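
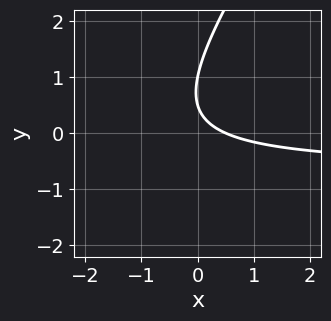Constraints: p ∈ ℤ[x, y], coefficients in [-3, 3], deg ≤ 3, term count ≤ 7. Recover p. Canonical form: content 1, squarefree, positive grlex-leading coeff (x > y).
3*x*y - 2*y^2 + 2*x + 3*y - 1

First, deg p = 2.
Then, observable constraints: one y-axis crossing is at y = 1.
Finally, matching integer coefficients to the picture gives p.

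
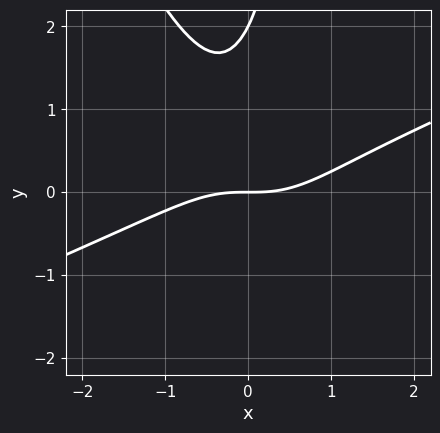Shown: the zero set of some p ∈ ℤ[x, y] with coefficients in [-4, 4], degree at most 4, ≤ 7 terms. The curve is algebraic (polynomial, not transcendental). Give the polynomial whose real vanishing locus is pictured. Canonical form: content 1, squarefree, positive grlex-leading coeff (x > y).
x^3 - 2*x^2*y - x*y^2 + y^2 - 2*y

deg p = 3. The shape is more complex than any degree-2 curve.
From the visible intercepts: the y-axis gridline crossings are at y ∈ {0, 2}; one x-axis crossing is at x = 0.
Solving for integer coefficients yields p as stated.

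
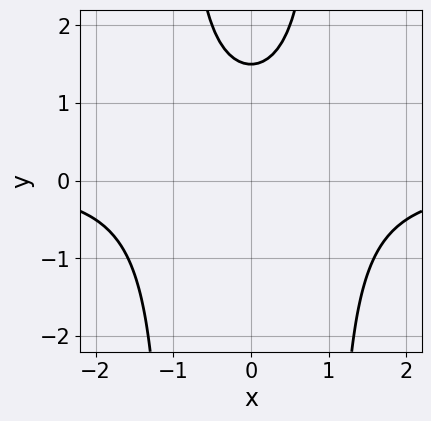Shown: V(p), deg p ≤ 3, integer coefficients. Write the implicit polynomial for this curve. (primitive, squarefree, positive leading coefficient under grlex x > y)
2*x^2*y - 2*y + 3

First, the degree is 3 — no degree-2 curve has this shape.
Next, symmetries: the x ↦ −x reflection is a symmetry, so x appears only in even powers.
Next, checking where it meets the axes: the curve avoids every integer x-axis point in the box.
Finally, solving for integer coefficients yields p as stated.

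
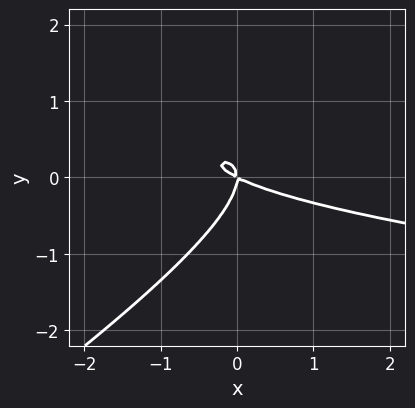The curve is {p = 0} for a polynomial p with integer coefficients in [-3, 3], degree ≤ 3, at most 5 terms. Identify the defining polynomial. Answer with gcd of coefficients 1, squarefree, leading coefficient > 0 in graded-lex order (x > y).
2*x*y^2 - 3*y^3 - x^2 - 2*x*y

First, degree: a generic line meets the curve in up to 3 points, so deg p = 3.
Next, against the integer gridlines: it meets the y-axis at y = 0 (among the integer gridlines); one x-axis crossing is at x = 0.
Finally, together with the visible shape, these determine p as stated.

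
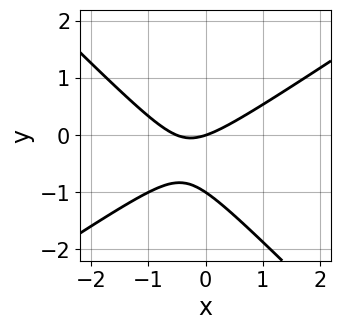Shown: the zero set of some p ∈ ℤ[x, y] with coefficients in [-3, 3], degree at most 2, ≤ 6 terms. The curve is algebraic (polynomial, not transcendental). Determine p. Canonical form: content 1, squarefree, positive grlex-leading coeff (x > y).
2*x^2 - x*y - 3*y^2 + x - 3*y

1. deg p = 2.
2. Reading off the gridlines: one x-axis crossing is at x = 0; among the integer gridlines, it crosses the y-axis at y ∈ {-1, 0}.
3. Matching integer coefficients to the picture gives p.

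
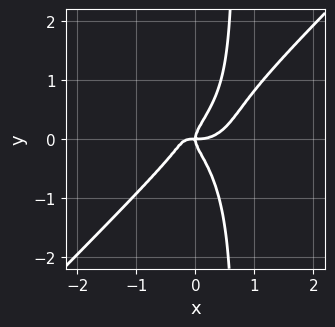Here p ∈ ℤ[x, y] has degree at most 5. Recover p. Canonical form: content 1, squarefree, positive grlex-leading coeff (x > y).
(a) Degree: the shape is more complex than any degree-3 curve, so deg p = 4.
(b) From the visible intercepts: one y-axis crossing is at y = 0; it meets the x-axis at x = 0 (among the integer gridlines).
(c) Matching integer coefficients to the picture gives p.

3*x^4 - 3*x*y^3 - 2*x^2*y + 2*y^3 - x*y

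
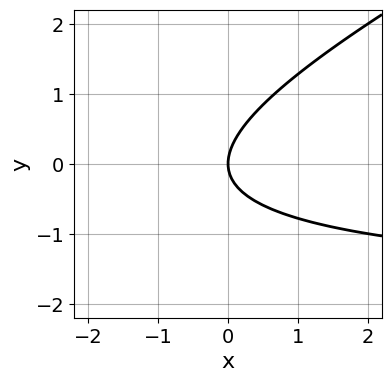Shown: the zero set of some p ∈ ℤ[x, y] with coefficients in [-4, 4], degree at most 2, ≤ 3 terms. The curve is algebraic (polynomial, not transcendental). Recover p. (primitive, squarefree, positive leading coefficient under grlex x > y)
x*y - 2*y^2 + 2*x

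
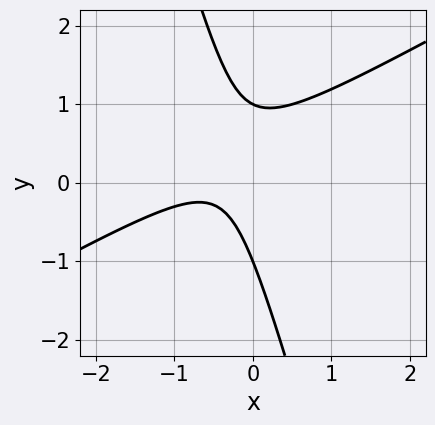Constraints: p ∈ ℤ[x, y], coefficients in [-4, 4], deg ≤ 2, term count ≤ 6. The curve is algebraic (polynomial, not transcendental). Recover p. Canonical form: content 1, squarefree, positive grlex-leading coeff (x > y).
First, degree: no degree-1 curve has this shape, so deg p = 2.
Next, checking where it meets the axes: the curve avoids every integer x-axis point in the box; the y-axis gridline crossings are at y ∈ {-1, 1}.
Finally, fitting integer coefficients to these (and the overall shape) gives p.

2*x^2 - 3*x*y - y^2 + 2*x + 1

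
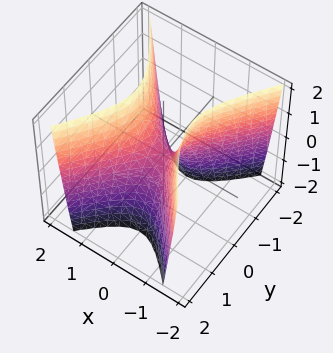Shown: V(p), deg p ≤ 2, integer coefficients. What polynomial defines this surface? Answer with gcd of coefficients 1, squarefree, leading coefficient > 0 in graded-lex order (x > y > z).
3*x^2 - 2*y^2 - z

The degree is 2 — a hyperbolic paraboloid; a quadric.
Symmetries: the x ↦ −x reflection is a symmetry, so x appears only in even powers; it's symmetric under y → −y, forcing even powers of y.
Observable constraints: it crosses the y-axis at the gridline y = 0; it crosses the x-axis at the gridline x = 0.
These observations pin down the coefficients.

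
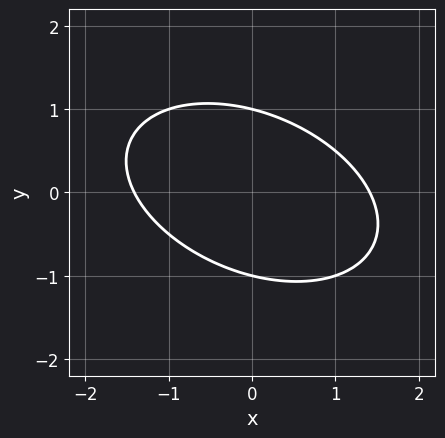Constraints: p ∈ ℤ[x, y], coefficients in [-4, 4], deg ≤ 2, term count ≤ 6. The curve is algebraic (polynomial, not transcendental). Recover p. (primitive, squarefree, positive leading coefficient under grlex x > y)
First, the degree is 2 — a generic line meets the curve in up to 2 points.
Then, from the axis intercepts and sections: the y-axis gridline crossings are at y ∈ {-1, 1}.
Finally, together with the visible shape, these determine p as stated.

x^2 + x*y + 2*y^2 - 2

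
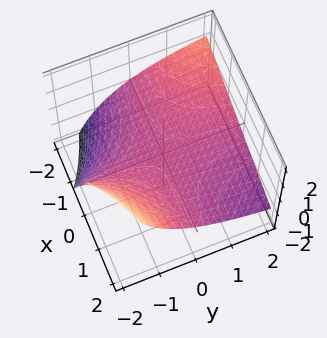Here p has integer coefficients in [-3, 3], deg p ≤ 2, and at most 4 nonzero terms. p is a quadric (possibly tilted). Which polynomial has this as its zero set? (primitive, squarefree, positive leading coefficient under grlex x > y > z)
1. deg p = 2. The shape is more complex than any degree-1 surface.
2. Reading off the gridlines: the visible x-axis segment lies entirely on the surface; every point of the y-axis in the box is on the surface.
3. Together with the visible shape, these determine p as stated.

x*y + y*z + 3*z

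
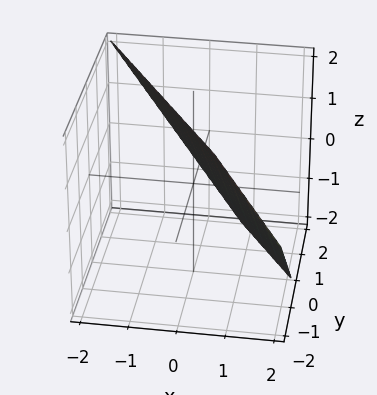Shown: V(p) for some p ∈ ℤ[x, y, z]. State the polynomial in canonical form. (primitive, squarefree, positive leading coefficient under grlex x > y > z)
3*x + 2*y + 2*z - 2

Degree: the surface is flat (a plane), so deg p = 1.
Checking where it meets the axes: it crosses the y-axis at the gridline y = 1; it meets the z-axis at z = 1 (among the integer gridlines).
Assembling these constraints gives the stated polynomial.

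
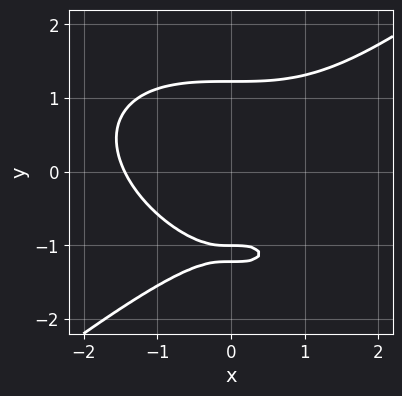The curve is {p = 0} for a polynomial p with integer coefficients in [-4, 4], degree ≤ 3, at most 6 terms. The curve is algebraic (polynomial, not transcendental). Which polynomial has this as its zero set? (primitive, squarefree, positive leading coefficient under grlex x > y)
First, the degree is 3 — a generic line meets the curve in up to 3 points.
Then, reading off the gridlines: one y-axis crossing is at y = -1.
Finally, putting this together gives p.

x^3 - 2*y^3 - 2*y^2 + 3*y + 3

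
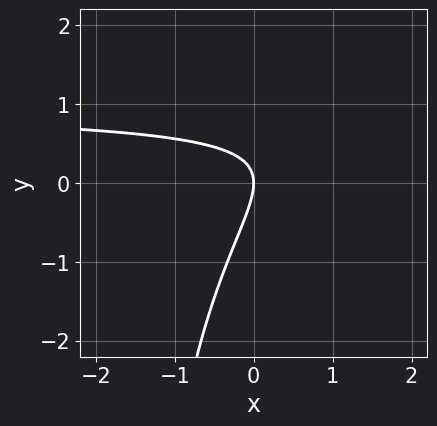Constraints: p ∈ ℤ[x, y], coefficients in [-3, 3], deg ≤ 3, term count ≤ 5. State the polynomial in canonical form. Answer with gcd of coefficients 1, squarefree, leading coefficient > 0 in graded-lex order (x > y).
x*y^2 - 3*x*y + 2*y^2 + 2*x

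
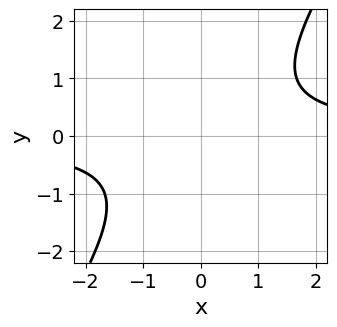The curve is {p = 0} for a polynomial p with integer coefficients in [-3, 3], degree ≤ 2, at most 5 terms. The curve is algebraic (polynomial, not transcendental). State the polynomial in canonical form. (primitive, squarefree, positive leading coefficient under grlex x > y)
First, deg p = 2.
Next, from the axis intercepts and sections: the curve avoids every integer x-axis point in the box; it misses every integer gridline on the y-axis.
Finally, fitting integer coefficients to these (and the overall shape) gives p.

3*x*y - 2*y^2 - 3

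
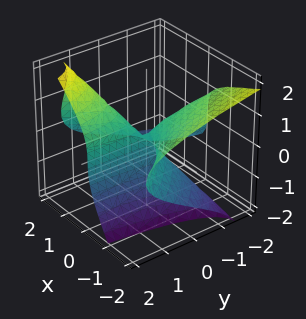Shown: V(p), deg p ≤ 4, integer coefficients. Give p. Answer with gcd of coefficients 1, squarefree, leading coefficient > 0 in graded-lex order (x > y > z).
x^3 - 3*x*z^2 + 2*z^3 - 3*x*y + 2*x*z

1. The degree is 3 — a generic line meets the surface in up to 3 points.
2. Checking where it meets the axes: one z-axis crossing is at z = 0; it crosses the x-axis at the gridline x = 0; the visible y-axis segment lies entirely on the surface.
3. Assembling these constraints gives the stated polynomial.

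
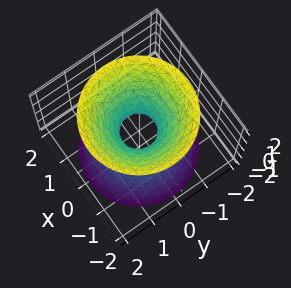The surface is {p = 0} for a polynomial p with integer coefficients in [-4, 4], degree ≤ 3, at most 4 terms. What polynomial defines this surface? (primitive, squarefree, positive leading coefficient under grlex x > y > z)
(a) deg p = 2. One connected sheet with a waist; a quadric.
(b) Symmetry: the z-axis is an axis of rotation, so x and y enter only as x² + y²; mirror symmetry z ↦ −z ⇒ only even powers of z.
(c) From the visible intercepts: a circular section at z = 0 has radius between 0 and 1; no z-intercept at any integer in the box.
(d) Putting this together gives p.

3*x^2 + 3*y^2 - 2*z^2 - 1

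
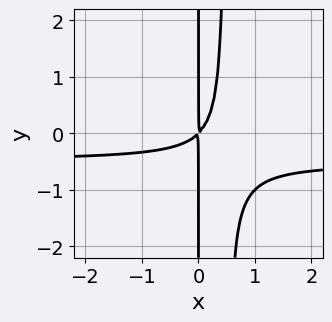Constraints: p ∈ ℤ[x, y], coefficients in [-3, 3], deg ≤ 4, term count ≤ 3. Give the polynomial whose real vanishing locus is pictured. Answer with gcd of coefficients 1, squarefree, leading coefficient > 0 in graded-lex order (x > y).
(a) Degree: a generic line meets the curve in up to 3 points, so deg p = 3.
(b) Checking where it meets the axes: the visible y-axis segment lies entirely on the curve.
(c) These observations pin down the coefficients.

2*x^2*y + x^2 - x*y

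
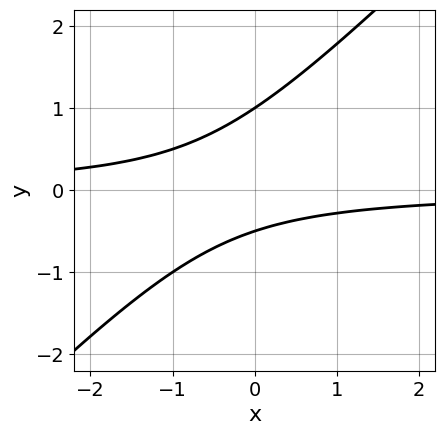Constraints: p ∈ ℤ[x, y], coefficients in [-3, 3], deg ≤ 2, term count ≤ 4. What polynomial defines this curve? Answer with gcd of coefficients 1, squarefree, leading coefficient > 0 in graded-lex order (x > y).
(a) Degree: no degree-1 curve has this shape, so deg p = 2.
(b) Against the integer gridlines: the curve avoids every integer x-axis point in the box; one y-axis crossing is at y = 1.
(c) Matching integer coefficients to the picture gives p.

2*x*y - 2*y^2 + y + 1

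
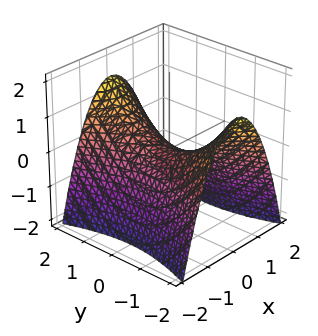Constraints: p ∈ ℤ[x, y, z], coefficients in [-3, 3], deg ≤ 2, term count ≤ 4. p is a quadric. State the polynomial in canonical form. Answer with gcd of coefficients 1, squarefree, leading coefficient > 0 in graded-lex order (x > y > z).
3*x^2 - y^2 + 3*z

Degree: a hyperbolic paraboloid; a quadric, so deg p = 2.
Symmetries: mirror symmetry x ↦ −x ⇒ only even powers of x; the y ↦ −y reflection is a symmetry, so y appears only in even powers.
Observable constraints: it meets the z-axis at z = 0 (among the integer gridlines); it meets the y-axis at y = 0 (among the integer gridlines).
The integer polynomial consistent with all of this is the stated p.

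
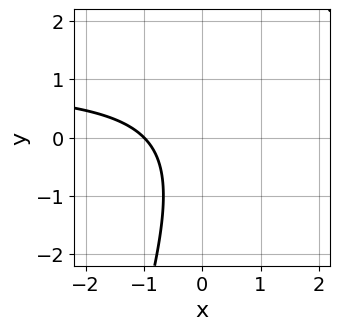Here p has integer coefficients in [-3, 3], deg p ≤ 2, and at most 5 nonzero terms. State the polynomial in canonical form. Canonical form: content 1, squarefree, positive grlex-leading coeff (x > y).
1. deg p = 2.
2. Against the integer gridlines: it meets the x-axis at x = -1 (among the integer gridlines); the curve avoids every integer y-axis point in the box.
3. These observations pin down the coefficients.

3*x*y - y^2 - 3*x - 3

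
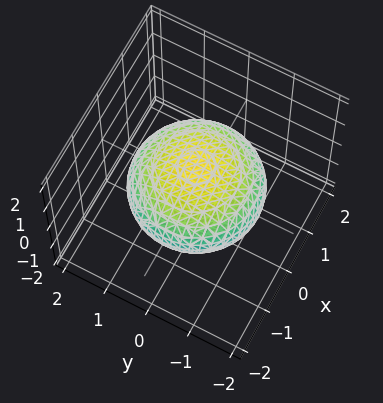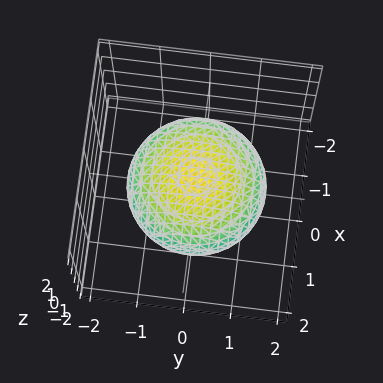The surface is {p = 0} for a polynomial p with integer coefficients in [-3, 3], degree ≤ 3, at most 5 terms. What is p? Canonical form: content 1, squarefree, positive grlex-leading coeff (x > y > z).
1. The degree is 2 — the shape is more complex than any degree-1 surface.
2. Symmetries: rotational symmetry about the z-axis ⇒ p depends on x, y only through x² + y².
3. Against the integer gridlines: among the integer gridlines, it crosses the z-axis at z ∈ {-1, 1}; a circular section at z = 0 has radius between 1 and 2.
4. The integer polynomial consistent with all of this is the stated p.

x^2 + y^2 + 2*z^2 - 2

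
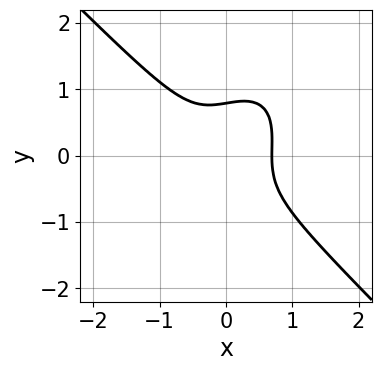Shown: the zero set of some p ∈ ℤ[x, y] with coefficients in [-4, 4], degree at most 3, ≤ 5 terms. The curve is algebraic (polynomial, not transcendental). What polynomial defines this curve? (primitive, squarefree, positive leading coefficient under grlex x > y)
3*x^3 - x*y^2 + 2*y^3 - 1

1. The degree is 3 — a generic line meets the curve in up to 3 points.
2. The integer polynomial consistent with all of this is the stated p.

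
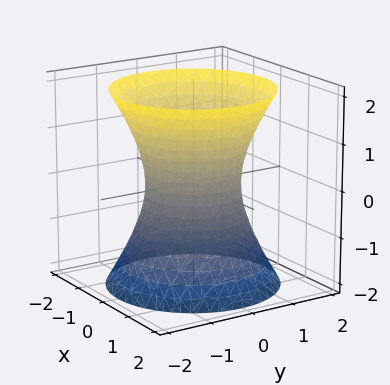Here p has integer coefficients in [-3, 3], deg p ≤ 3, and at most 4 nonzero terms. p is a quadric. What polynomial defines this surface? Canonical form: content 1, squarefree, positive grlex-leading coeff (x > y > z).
(a) deg p = 2. An hourglass — one-sheet hyperboloid; a quadric.
(b) Symmetry: the surface is invariant under rotation about z: p = q(x² + y², z); mirror symmetry z ↦ −z ⇒ only even powers of z.
(c) Observable constraints: a circular section at z = 2 has radius between 1 and 2; the y-axis gridline crossings are at y ∈ {-1, 1}.
(d) Fitting integer coefficients to these (and the overall shape) gives p. Check: (1, 0, 0) on the x-axis lies on the surface, and p(1, 0, 0) = 0. ✓

2*x^2 + 2*y^2 - z^2 - 2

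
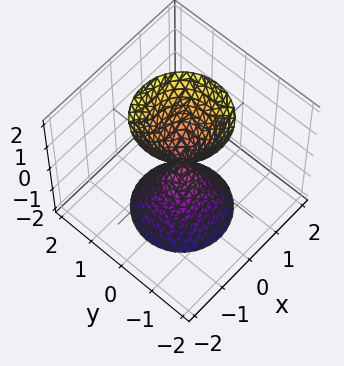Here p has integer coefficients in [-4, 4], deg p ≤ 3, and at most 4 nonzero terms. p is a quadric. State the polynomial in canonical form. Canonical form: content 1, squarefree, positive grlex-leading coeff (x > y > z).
First, I count 2 distinct pieces. They look like related sheets of one shape, so recover p as a whole.
Then, degree: two nappes meeting at a single point; a quadric, so deg p = 2.
Then, symmetry: the z-axis is an axis of rotation, so x and y enter only as x² + y²; mirror symmetry z ↦ −z ⇒ only even powers of z.
Then, from the visible intercepts: it meets the y-axis at y = 0 (among the integer gridlines); one x-axis crossing is at x = 0; a circular section at z = -2 has radius between 1 and 2; it meets the z-axis at z = 0 (among the integer gridlines).
Finally, assembling these constraints gives the stated polynomial.

3*x^2 + 3*y^2 - z^2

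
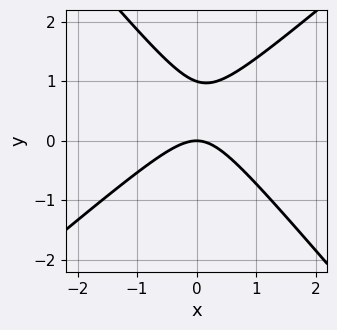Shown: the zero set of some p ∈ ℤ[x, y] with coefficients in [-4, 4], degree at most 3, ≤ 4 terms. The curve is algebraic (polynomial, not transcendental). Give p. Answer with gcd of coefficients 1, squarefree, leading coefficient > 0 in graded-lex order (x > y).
3*x^2 - x*y - 3*y^2 + 3*y

(a) Degree: the shape is more complex than any degree-1 curve, so deg p = 2.
(b) Checking where it meets the axes: among the integer gridlines, it crosses the y-axis at y ∈ {0, 1}; one x-axis crossing is at x = 0.
(c) Solving for integer coefficients yields p as stated.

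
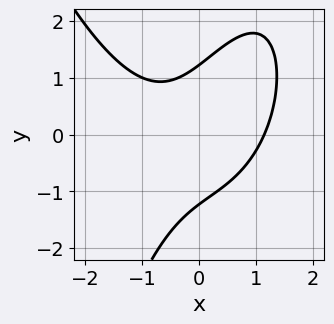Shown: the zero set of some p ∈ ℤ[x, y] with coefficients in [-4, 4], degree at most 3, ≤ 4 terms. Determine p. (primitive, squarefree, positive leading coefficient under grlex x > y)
2*x^3 - 3*x*y + 2*y^2 - 3

First, degree: a generic line meets the curve in up to 3 points, so deg p = 3.
Finally, the integer polynomial consistent with all of this is the stated p.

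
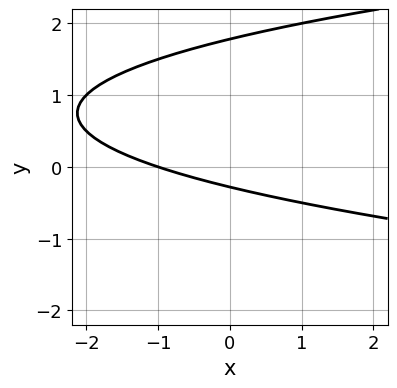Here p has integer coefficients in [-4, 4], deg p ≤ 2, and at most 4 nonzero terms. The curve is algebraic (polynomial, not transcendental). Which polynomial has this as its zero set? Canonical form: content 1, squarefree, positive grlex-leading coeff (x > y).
2*y^2 - x - 3*y - 1

First, degree: no degree-1 curve has this shape, so deg p = 2.
Next, from the visible intercepts: one x-axis crossing is at x = -1.
Finally, these observations pin down the coefficients.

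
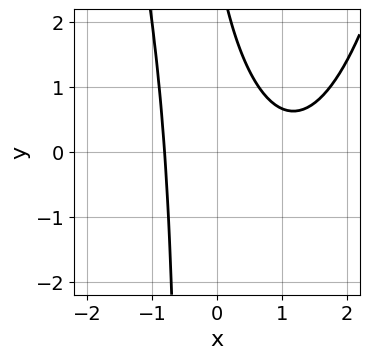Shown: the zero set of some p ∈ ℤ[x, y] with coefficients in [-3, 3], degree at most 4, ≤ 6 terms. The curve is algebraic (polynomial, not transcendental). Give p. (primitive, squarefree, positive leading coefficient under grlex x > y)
(a) Degree: no degree-2 curve has this shape, so deg p = 3.
(b) From the axis intercepts and sections: the curve avoids every integer y-axis point in the box.
(c) Solving for integer coefficients yields p as stated.

2*x^3 - 3*x^2 - 2*x*y - y + 3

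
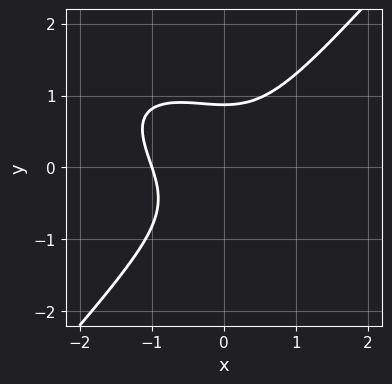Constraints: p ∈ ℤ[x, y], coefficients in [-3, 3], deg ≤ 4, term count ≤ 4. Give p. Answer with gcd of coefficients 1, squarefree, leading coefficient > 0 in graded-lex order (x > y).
First, degree: no degree-2 curve has this shape, so deg p = 3.
Then, against the integer gridlines: one x-axis crossing is at x = -1.
Finally, solving for integer coefficients yields p as stated.

2*x^3 + 2*x^2*y - 3*y^3 + 2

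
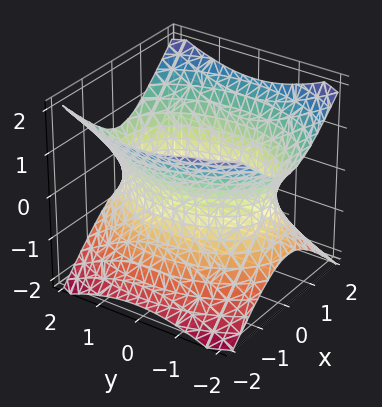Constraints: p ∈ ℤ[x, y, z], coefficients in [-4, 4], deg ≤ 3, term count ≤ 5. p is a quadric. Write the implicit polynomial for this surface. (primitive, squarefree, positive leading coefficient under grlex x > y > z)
1. deg p = 2. One connected sheet with a waist; a quadric.
2. Symmetries: it's symmetric under z → −z, forcing even powers of z; mirror symmetry y ↦ −y ⇒ only even powers of y; it's symmetric under x → −x, forcing even powers of x.
3. From the visible intercepts: it misses every integer gridline on the z-axis.
4. Assembling these constraints gives the stated polynomial.

2*x^2 + y^2 - 2*z^2 - 3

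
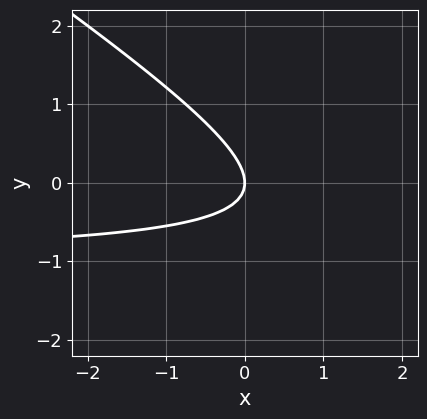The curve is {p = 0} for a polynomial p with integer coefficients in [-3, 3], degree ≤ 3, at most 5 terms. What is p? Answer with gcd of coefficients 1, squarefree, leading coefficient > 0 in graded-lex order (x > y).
deg p = 2. The shape is more complex than any degree-1 curve.
From the axis intercepts and sections: it meets the x-axis at x = 0 (among the integer gridlines); it crosses the y-axis at the gridline y = 0.
Together with the visible shape, these determine p as stated.

2*x*y + 3*y^2 + 2*x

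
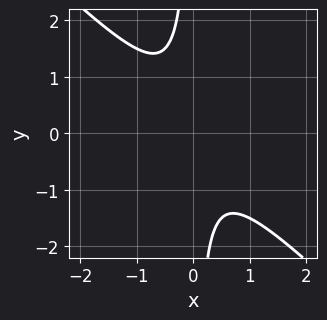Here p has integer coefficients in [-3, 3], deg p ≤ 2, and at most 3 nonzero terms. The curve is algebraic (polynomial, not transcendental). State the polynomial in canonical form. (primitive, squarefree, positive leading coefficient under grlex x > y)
2*x^2 + 2*x*y + 1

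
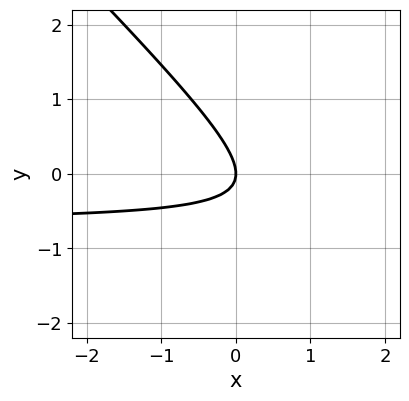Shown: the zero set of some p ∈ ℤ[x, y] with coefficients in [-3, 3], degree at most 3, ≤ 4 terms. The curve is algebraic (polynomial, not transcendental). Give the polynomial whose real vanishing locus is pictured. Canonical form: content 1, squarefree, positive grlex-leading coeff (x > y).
(a) Degree: the shape is more complex than any degree-1 curve, so deg p = 2.
(b) From the visible intercepts: one y-axis crossing is at y = 0; it meets the x-axis at x = 0 (among the integer gridlines).
(c) The integer polynomial consistent with all of this is the stated p.

3*x*y + 3*y^2 + 2*x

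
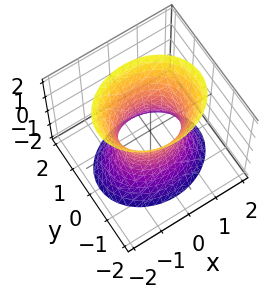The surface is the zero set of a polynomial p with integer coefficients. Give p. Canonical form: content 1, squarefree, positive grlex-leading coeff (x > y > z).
2*x^2 + 3*y^2 - z^2 - 2

First, deg p = 2. An hourglass — one-sheet hyperboloid; a quadric.
Next, symmetries: mirror symmetry y ↦ −y ⇒ only even powers of y; it's symmetric under x → −x, forcing even powers of x; the z ↦ −z reflection is a symmetry, so z appears only in even powers.
Next, reading off the gridlines: among the integer gridlines, it crosses the x-axis at x ∈ {-1, 1}; no z-intercept at any integer in the box.
Finally, solving for integer coefficients yields p as stated.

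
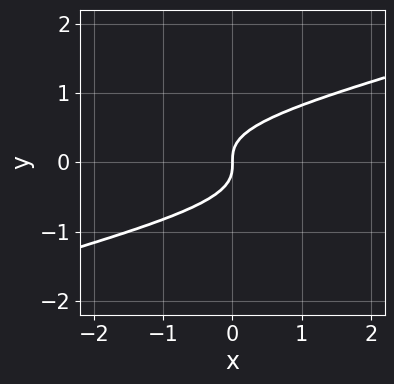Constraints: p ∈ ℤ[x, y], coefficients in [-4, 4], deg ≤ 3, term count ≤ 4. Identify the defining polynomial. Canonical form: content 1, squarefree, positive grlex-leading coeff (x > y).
The degree is 3 — the shape is more complex than any degree-2 curve.
Reading off the gridlines: it crosses the x-axis at the gridline x = 0; it meets the y-axis at y = 0 (among the integer gridlines).
Putting this together gives p.

x*y^2 - 3*y^3 + x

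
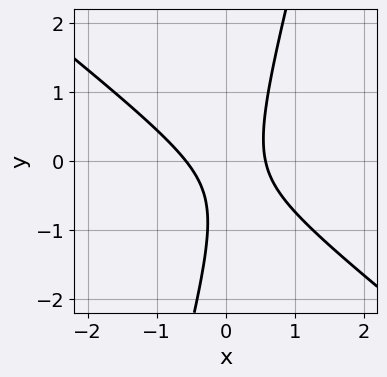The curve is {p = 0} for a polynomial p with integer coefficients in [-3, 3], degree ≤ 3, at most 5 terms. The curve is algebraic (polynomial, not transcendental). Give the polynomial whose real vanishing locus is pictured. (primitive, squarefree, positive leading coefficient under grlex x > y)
3*x^2 + 3*x*y - y^2 - y - 1

First, deg p = 2. A generic line meets the curve in up to 2 points.
Next, checking where it meets the axes: the curve avoids every integer y-axis point in the box.
Finally, putting this together gives p.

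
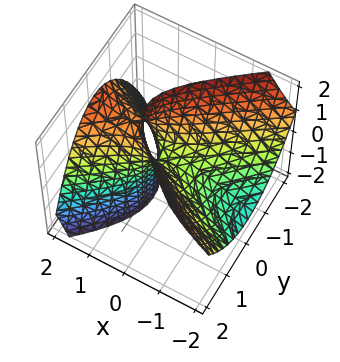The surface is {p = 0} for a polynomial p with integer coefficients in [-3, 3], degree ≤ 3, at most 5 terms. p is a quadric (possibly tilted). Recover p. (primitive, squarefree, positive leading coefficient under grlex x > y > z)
1. The degree is 2 — a generic line meets the surface in up to 2 points.
2. Checking where it meets the axes: it meets the y-axis at y = 0 (among the integer gridlines); it crosses the x-axis at the gridline x = 0.
3. Solving for integer coefficients yields p as stated.

x^2 - 2*x*z - 2*y^2 + z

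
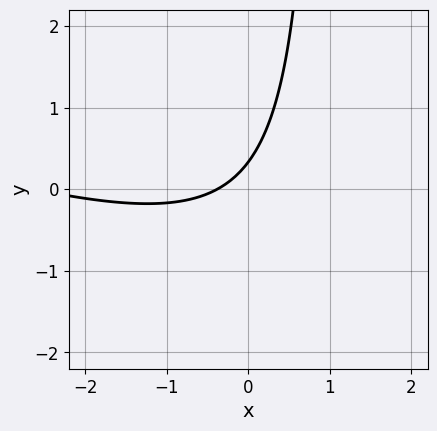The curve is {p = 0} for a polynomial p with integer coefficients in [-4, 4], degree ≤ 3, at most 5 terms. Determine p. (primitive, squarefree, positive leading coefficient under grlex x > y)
x^2 + 3*x*y + 3*x - 3*y + 1

The degree is 2 — the shape is more complex than any degree-1 curve.
Solving for integer coefficients yields p as stated.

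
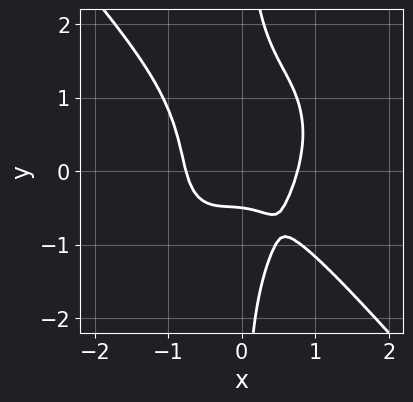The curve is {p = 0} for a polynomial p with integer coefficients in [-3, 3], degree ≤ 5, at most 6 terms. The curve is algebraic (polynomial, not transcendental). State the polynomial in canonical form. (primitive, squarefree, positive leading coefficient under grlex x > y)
3*x^4 + 2*x*y^3 + x^2*y - 2*y - 1

1. The degree is 4 — no degree-3 curve has this shape.
2. Putting this together gives p.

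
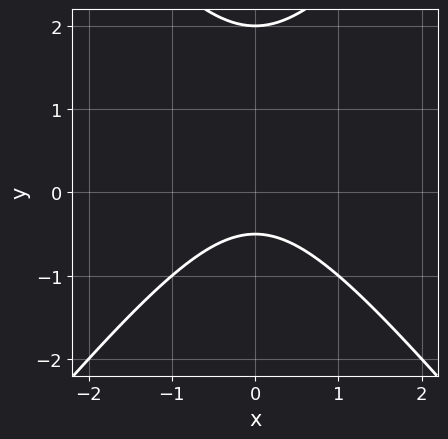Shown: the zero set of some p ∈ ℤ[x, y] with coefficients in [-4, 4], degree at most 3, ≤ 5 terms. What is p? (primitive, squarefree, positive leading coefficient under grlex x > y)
3*x^2 - 2*y^2 + 3*y + 2

First, degree: no degree-1 curve has this shape, so deg p = 2.
Then, symmetries: mirror symmetry x ↦ −x ⇒ only even powers of x.
Next, checking where it meets the axes: no x-intercept at any integer in the box; it crosses the y-axis at the gridline y = 2.
Finally, the integer polynomial consistent with all of this is the stated p.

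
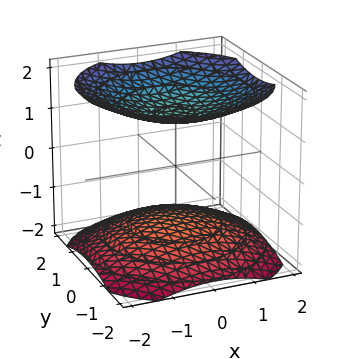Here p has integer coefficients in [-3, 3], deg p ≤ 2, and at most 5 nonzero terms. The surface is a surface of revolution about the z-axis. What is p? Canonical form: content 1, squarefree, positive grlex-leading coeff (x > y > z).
x^2 + y^2 - 2*z^2 + 3

First, there are 2 components.
Then, deg p = 2.
Then, symmetry: every cross-section ⟂ z is a circle, so x, y appear only via x² + y².
Next, from the axis intercepts and sections: no x-intercept at any integer in the box; no y-intercept at any integer in the box.
Finally, matching integer coefficients to the picture gives p.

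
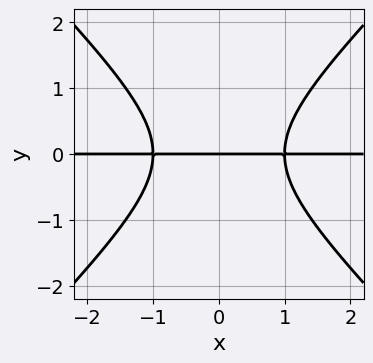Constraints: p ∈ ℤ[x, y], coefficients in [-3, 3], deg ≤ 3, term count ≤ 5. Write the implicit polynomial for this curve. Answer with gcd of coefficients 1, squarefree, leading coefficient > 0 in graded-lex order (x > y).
x^2*y - y^3 - y

(a) deg p = 3. No degree-2 curve has this shape.
(b) Symmetries: the x ↦ −x reflection is a symmetry, so x appears only in even powers.
(c) Checking where it meets the axes: the visible x-axis segment lies entirely on the curve; one y-axis crossing is at y = 0.
(d) Matching integer coefficients to the picture gives p.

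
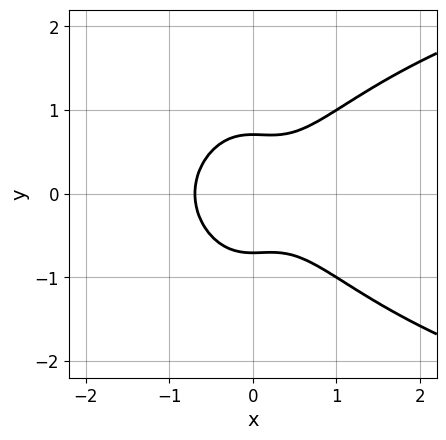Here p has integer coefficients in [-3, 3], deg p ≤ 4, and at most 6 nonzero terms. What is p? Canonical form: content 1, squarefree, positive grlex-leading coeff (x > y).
2*x^2*y^2 - 3*x^3 + 2*y^2 - 1

(a) deg p = 4.
(b) Symmetries: it's symmetric under y → −y, forcing even powers of y.
(c) Putting this together gives p.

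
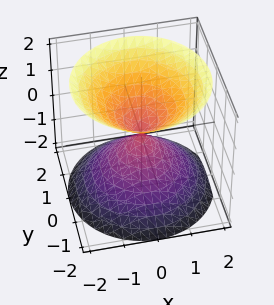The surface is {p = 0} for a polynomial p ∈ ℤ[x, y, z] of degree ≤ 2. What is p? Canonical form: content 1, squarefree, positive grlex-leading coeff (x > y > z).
First, I count 2 distinct pieces. Treating them together as one polynomial.
Next, the degree is 2 — a double cone through the origin; a quadric.
Then, symmetries: mirror symmetry z ↦ −z ⇒ only even powers of z; rotational symmetry about the z-axis ⇒ p depends on x, y only through x² + y².
Then, against the integer gridlines: it crosses the z-axis at the gridline z = 0; one x-axis crossing is at x = 0; a circular section at z = -1 has radius exactly 1.
Finally, the integer polynomial consistent with all of this is the stated p.

x^2 + y^2 - z^2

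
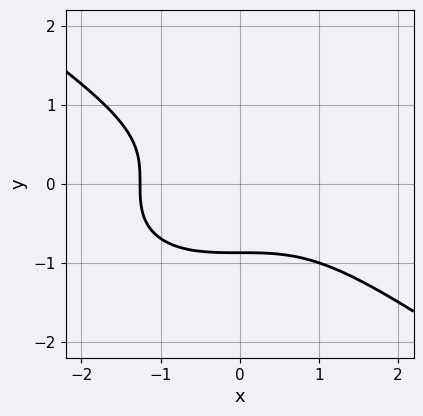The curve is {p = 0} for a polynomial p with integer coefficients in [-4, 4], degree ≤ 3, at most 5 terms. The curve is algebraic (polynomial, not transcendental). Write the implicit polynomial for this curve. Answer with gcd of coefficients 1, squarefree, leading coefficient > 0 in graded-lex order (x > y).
x^3 + 3*y^3 + 2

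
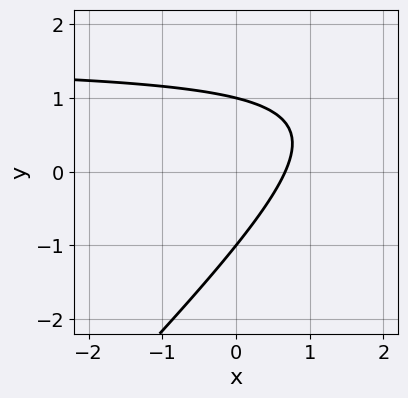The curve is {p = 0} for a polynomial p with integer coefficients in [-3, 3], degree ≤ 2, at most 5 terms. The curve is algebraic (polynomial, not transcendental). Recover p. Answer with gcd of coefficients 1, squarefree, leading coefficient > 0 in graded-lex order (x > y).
First, deg p = 2.
Then, against the integer gridlines: the y-axis gridline crossings are at y ∈ {-1, 1}.
Finally, matching integer coefficients to the picture gives p.

2*x*y - 2*y^2 - 3*x + 2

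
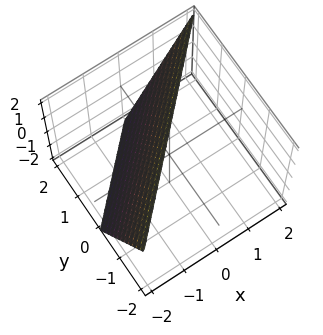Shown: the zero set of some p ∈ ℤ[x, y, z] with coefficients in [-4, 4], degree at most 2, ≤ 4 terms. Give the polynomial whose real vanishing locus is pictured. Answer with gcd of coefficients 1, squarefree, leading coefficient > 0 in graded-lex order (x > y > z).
(a) Degree: every cross-section is a straight line — this is a plane, so deg p = 1.
(b) From the visible intercepts: it meets the z-axis at z = 2 (among the integer gridlines); it meets the y-axis at y = 1 (among the integer gridlines); it crosses the x-axis at the gridline x = -1.
(c) Solving for integer coefficients yields p as stated.

2*x - 2*y - z + 2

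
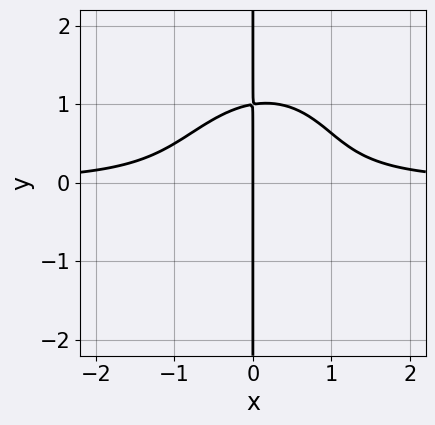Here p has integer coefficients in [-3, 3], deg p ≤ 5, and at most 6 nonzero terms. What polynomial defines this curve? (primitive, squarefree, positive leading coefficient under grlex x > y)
(a) The degree is 4 — no degree-3 curve has this shape.
(b) From the visible intercepts: it meets the x-axis at x = 0 (among the integer gridlines); the visible y-axis segment lies entirely on the curve.
(c) Solving for integer coefficients yields p as stated.

3*x^3*y - x^2*y^2 + 2*x*y^3 - 2*x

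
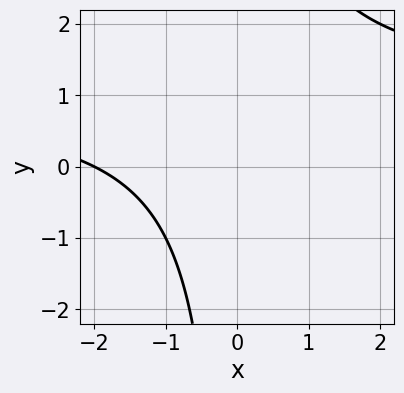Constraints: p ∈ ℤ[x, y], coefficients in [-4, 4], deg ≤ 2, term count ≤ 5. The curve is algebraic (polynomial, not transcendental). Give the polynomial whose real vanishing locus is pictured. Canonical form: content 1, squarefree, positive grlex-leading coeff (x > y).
(a) Degree: no degree-1 curve has this shape, so deg p = 2.
(b) From the visible intercepts: it crosses the x-axis at the gridline x = -2; it misses every integer gridline on the y-axis.
(c) Together with the visible shape, these determine p as stated.

x*y - x - 2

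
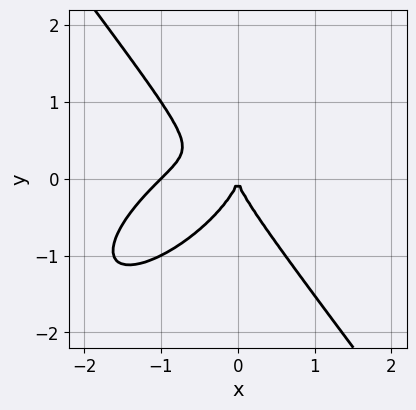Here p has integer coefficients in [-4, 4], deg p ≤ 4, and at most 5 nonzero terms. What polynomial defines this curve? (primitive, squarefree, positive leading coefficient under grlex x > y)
(a) deg p = 3. No degree-2 curve has this shape.
(b) From the axis intercepts and sections: it crosses the y-axis at the gridline y = 0; the x-axis gridline crossings are at x ∈ {-1, 0}.
(c) Assembling these constraints gives the stated polynomial.

x^3 - x^2*y + y^3 + x^2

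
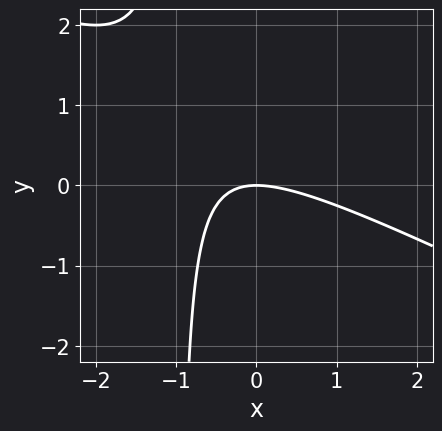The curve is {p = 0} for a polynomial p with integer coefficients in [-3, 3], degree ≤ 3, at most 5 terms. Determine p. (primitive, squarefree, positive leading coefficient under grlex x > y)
First, the degree is 2 — the shape is more complex than any degree-1 curve.
Then, observable constraints: it crosses the x-axis at the gridline x = 0; it meets the y-axis at y = 0 (among the integer gridlines).
Finally, assembling these constraints gives the stated polynomial.

x^2 + 2*x*y + 2*y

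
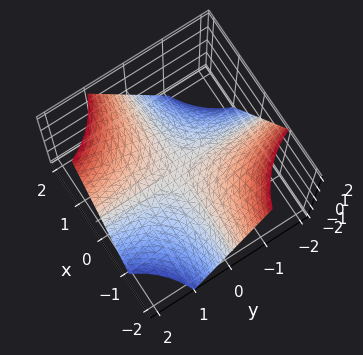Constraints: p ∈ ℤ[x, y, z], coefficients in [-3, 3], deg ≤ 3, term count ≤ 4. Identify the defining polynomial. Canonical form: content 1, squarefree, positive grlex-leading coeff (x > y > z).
Degree: a saddle surface; a quadric, so deg p = 2.
Observable constraints: every point of the y-axis in the box is on the surface; every point of the x-axis in the box is on the surface.
The integer polynomial consistent with all of this is the stated p.

x*y - z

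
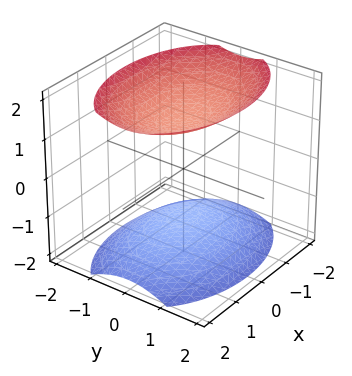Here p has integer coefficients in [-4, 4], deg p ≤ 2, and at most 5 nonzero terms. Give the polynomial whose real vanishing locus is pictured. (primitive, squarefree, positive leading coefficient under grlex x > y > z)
x^2 + 2*y^2 - 2*z^2 + 3

(a) There are 2 components.
(b) Degree: two separate bowl-shaped sheets opening away from each other; a quadric, so deg p = 2.
(c) Symmetries: it's symmetric under x → −x, forcing even powers of x; it's symmetric under y → −y, forcing even powers of y; it's symmetric under z → −z, forcing even powers of z.
(d) Reading off the gridlines: no y-intercept at any integer in the box; it misses every integer gridline on the x-axis.
(e) Fitting integer coefficients to these (and the overall shape) gives p.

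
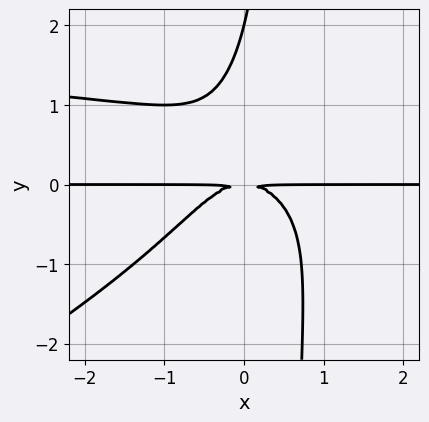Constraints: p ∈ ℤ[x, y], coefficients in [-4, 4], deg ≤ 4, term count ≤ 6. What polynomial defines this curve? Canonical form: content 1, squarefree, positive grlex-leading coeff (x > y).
(a) deg p = 4. A generic line meets the curve in up to 4 points.
(b) Checking where it meets the axes: it meets the y-axis at y = 2 (among the integer gridlines); the visible x-axis segment lies entirely on the curve.
(c) Solving for integer coefficients yields p as stated.

x^2*y^2 - 2*x*y^3 - 2*x^2*y + y^3 - 2*y^2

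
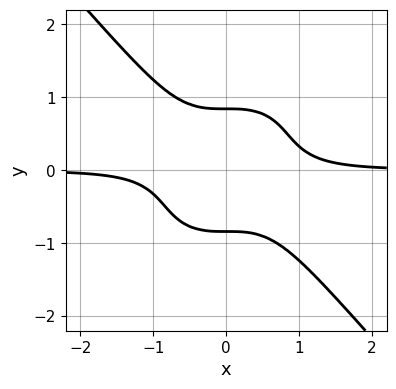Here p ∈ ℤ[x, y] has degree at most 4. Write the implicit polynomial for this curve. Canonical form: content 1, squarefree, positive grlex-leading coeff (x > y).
3*x^3*y + 2*y^4 - 1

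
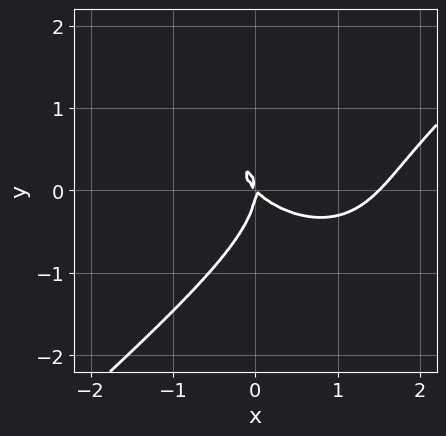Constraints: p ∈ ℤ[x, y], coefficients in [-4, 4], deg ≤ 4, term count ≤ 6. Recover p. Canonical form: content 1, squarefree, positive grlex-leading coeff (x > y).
deg p = 3. No degree-2 curve has this shape.
Against the integer gridlines: it crosses the y-axis at the gridline y = 0; one x-axis crossing is at x = 0.
Together with the visible shape, these determine p as stated.

2*x^3 - 3*y^3 - 3*x^2 - 3*x*y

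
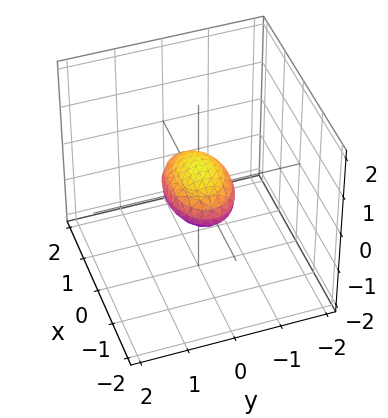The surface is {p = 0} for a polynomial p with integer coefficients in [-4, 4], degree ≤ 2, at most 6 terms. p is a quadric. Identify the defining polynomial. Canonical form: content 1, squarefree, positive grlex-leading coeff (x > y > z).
x^2 + 2*y^2 + 3*z^2 - 1

(a) The degree is 2 — a closed, bounded, convex surface; a quadric.
(b) Symmetries: mirror symmetry y ↦ −y ⇒ only even powers of y; mirror symmetry z ↦ −z ⇒ only even powers of z; it's symmetric under x → −x, forcing even powers of x.
(c) Reading off the gridlines: the x-axis gridline crossings are at x ∈ {-1, 1}.
(d) Putting this together gives p.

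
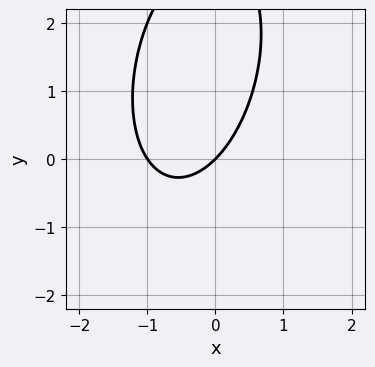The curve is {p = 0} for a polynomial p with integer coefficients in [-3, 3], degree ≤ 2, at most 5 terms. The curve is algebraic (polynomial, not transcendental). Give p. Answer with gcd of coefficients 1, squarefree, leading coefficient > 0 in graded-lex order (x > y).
3*x^2 - x*y + y^2 + 3*x - 3*y

1. Degree: the shape is more complex than any degree-1 curve, so deg p = 2.
2. Checking where it meets the axes: it crosses the y-axis at the gridline y = 0; the x-axis gridline crossings are at x ∈ {-1, 0}.
3. Assembling these constraints gives the stated polynomial.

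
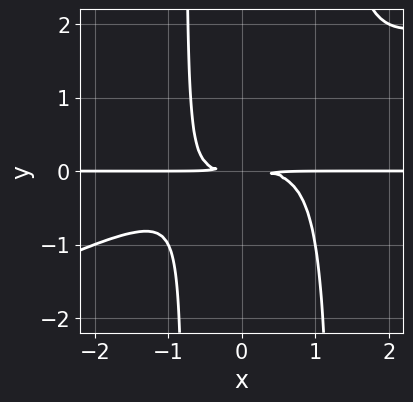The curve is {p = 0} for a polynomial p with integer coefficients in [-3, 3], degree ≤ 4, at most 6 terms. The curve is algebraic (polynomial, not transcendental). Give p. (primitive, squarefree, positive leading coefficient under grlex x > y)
(a) deg p = 4. The shape is more complex than any degree-3 curve.
(b) Against the integer gridlines: every point of the x-axis in the box is on the curve.
(c) The integer polynomial consistent with all of this is the stated p.

x^3*y - 2*x^2*y^2 + x*y^2 + 2*y^2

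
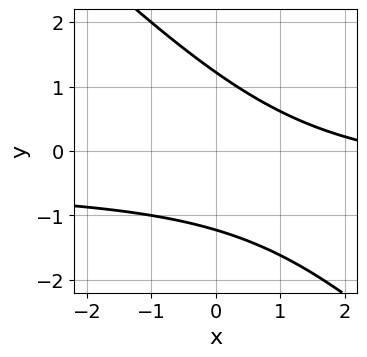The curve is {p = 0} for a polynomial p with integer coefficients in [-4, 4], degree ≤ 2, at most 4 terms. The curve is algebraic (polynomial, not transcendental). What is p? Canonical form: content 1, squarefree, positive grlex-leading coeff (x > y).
1. The degree is 2 — a generic line meets the curve in up to 2 points.
2. Checking where it meets the axes: the curve avoids every integer x-axis point in the box.
3. These observations pin down the coefficients.

2*x*y + 2*y^2 + x - 3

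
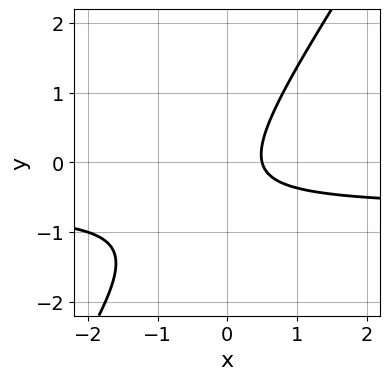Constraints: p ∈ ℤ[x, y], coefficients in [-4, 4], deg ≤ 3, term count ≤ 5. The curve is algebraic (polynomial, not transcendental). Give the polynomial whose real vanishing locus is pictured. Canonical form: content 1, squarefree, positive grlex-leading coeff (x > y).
3*x*y - 2*y^2 + 2*x - y - 1

First, deg p = 2. The shape is more complex than any degree-1 curve.
Next, from the axis intercepts and sections: it misses every integer gridline on the y-axis.
Finally, putting this together gives p.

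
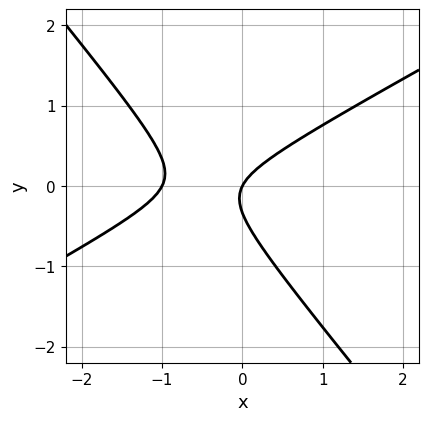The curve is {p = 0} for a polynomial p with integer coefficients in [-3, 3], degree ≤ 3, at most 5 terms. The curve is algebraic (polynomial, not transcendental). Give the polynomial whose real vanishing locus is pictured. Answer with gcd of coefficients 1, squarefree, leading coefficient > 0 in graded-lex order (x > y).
1. The degree is 2 — a generic line meets the curve in up to 2 points.
2. From the visible intercepts: the x-axis gridline crossings are at x ∈ {-1, 0}; it meets the y-axis at y = 0 (among the integer gridlines).
3. Together with the visible shape, these determine p as stated.

2*x^2 - 2*x*y - 3*y^2 + 2*x - y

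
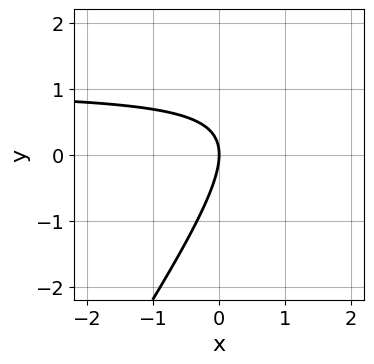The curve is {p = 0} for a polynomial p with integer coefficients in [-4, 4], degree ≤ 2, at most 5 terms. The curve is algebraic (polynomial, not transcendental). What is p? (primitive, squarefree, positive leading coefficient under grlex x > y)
3*x*y - 2*y^2 - 3*x

Degree: a generic line meets the curve in up to 2 points, so deg p = 2.
From the visible intercepts: it meets the x-axis at x = 0 (among the integer gridlines); one y-axis crossing is at y = 0.
Assembling these constraints gives the stated polynomial.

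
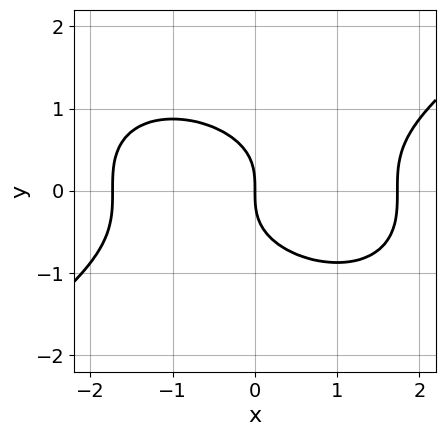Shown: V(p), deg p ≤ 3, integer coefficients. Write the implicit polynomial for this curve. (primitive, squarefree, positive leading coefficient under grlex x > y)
(a) The degree is 3 — the shape is more complex than any degree-2 curve.
(b) Against the integer gridlines: it crosses the y-axis at the gridline y = 0; it crosses the x-axis at the gridline x = 0.
(c) Solving for integer coefficients yields p as stated.

x^3 - 3*y^3 - 3*x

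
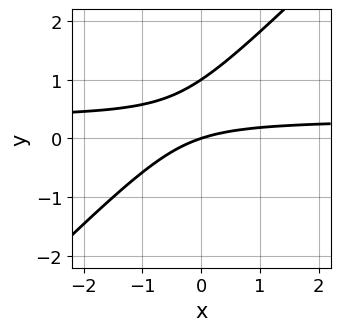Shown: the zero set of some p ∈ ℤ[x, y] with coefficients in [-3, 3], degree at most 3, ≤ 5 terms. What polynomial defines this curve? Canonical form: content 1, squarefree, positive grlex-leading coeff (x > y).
(a) deg p = 2. The shape is more complex than any degree-1 curve.
(b) From the axis intercepts and sections: among the integer gridlines, it crosses the y-axis at y ∈ {0, 1}; one x-axis crossing is at x = 0.
(c) Assembling these constraints gives the stated polynomial.

3*x*y - 3*y^2 - x + 3*y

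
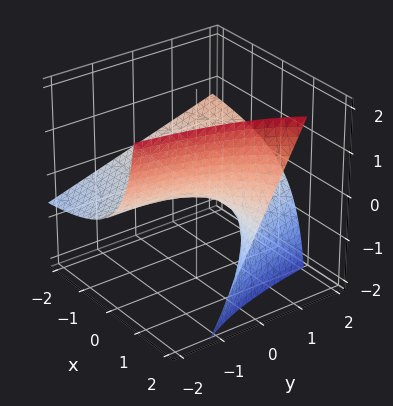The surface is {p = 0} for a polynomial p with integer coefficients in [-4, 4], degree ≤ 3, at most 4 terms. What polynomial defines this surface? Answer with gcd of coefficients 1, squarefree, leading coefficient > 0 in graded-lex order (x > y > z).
x*y - 2*x*z + 3*z

deg p = 2. A generic line meets the surface in up to 2 points.
Checking where it meets the axes: the visible x-axis segment lies entirely on the surface; the visible y-axis segment lies entirely on the surface; it crosses the z-axis at the gridline z = 0.
Assembling these constraints gives the stated polynomial.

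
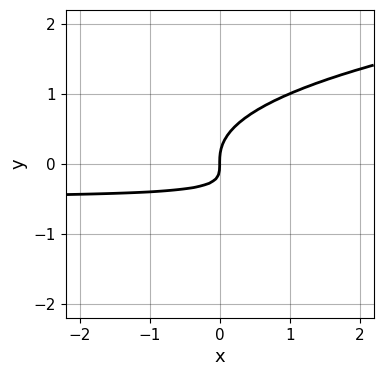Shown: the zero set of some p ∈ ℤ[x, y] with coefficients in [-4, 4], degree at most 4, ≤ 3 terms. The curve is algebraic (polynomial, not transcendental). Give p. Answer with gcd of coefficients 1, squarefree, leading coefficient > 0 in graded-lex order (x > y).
3*y^3 - 2*x*y - x

(a) The degree is 3 — a generic line meets the curve in up to 3 points.
(b) Checking where it meets the axes: it meets the y-axis at y = 0 (among the integer gridlines); it crosses the x-axis at the gridline x = 0.
(c) Matching integer coefficients to the picture gives p.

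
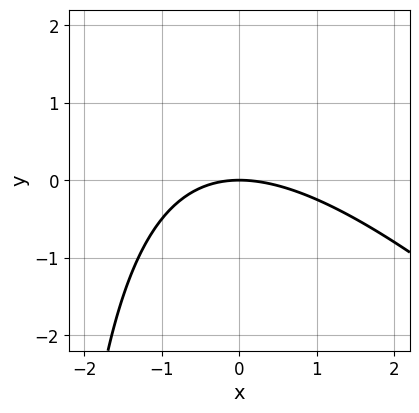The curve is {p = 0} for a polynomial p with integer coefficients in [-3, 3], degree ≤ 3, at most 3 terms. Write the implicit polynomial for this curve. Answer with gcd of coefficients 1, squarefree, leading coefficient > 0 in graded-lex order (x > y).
First, degree: a generic line meets the curve in up to 2 points, so deg p = 2.
Next, reading off the gridlines: it crosses the y-axis at the gridline y = 0; it meets the x-axis at x = 0 (among the integer gridlines).
Finally, these observations pin down the coefficients.

x^2 + x*y + 3*y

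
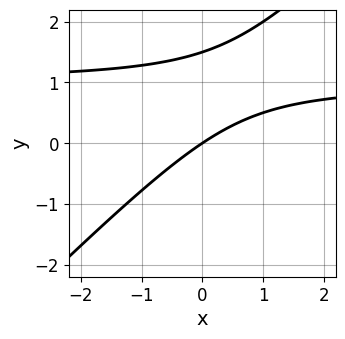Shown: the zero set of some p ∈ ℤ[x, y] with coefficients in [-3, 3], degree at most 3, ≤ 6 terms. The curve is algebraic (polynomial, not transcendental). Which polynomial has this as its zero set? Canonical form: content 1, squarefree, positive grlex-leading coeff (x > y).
2*x*y - 2*y^2 - 2*x + 3*y

First, deg p = 2. No degree-1 curve has this shape.
Next, checking where it meets the axes: one x-axis crossing is at x = 0; one y-axis crossing is at y = 0.
Finally, solving for integer coefficients yields p as stated.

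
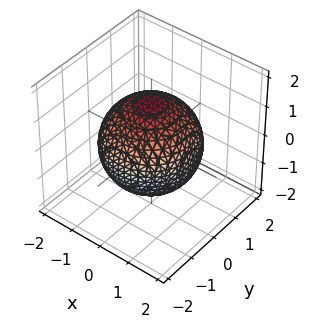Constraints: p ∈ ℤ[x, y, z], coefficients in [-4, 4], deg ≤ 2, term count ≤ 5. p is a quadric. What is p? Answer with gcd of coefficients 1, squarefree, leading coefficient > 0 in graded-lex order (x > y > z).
(a) Degree: a closed, bounded, convex surface; a quadric, so deg p = 2.
(b) Symmetries: it's symmetric under z → −z, forcing even powers of z; the z-axis is an axis of rotation, so x and y enter only as x² + y².
(c) From the visible intercepts: a circular section at z = -1 has radius exactly 1.
(d) These observations pin down the coefficients.

x^2 + y^2 + z^2 - 2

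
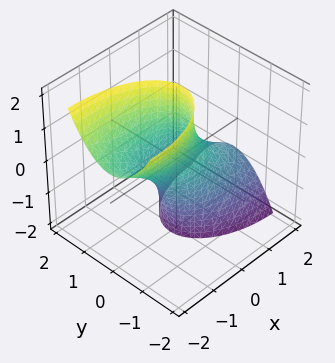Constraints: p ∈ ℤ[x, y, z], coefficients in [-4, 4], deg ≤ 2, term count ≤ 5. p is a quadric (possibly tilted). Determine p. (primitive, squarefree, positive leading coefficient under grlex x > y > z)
x^2 + 2*x*z + 3*y^2 - 1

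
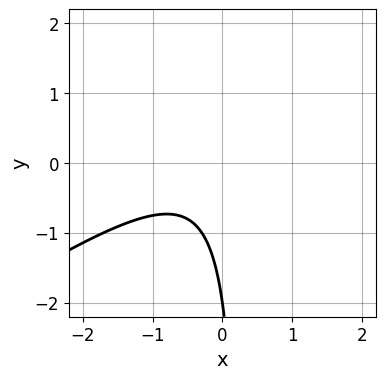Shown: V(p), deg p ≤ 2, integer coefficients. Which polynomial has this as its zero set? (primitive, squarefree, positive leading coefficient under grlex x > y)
2*x^2 - 3*x*y + x + y + 2

The degree is 2 — a generic line meets the curve in up to 2 points.
Observable constraints: it meets the y-axis at y = -2 (among the integer gridlines); it misses every integer gridline on the x-axis.
Fitting integer coefficients to these (and the overall shape) gives p.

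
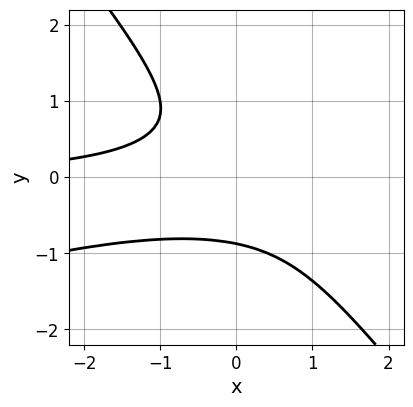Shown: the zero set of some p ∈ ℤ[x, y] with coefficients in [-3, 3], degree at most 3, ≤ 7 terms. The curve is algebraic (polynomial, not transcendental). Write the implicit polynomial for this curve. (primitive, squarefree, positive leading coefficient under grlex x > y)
Degree: no degree-2 curve has this shape, so deg p = 3.
From the visible intercepts: the curve avoids every integer x-axis point in the box.
Assembling these constraints gives the stated polynomial.

x^2*y - 3*x*y^2 - 3*y^3 - x*y - 2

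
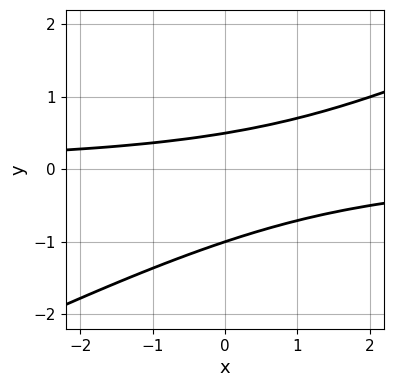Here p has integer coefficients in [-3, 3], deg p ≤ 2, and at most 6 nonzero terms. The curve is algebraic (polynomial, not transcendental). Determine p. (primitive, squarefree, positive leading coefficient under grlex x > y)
x*y - 2*y^2 - y + 1

1. deg p = 2. No degree-1 curve has this shape.
2. Reading off the gridlines: no x-intercept at any integer in the box; one y-axis crossing is at y = -1.
3. Assembling these constraints gives the stated polynomial.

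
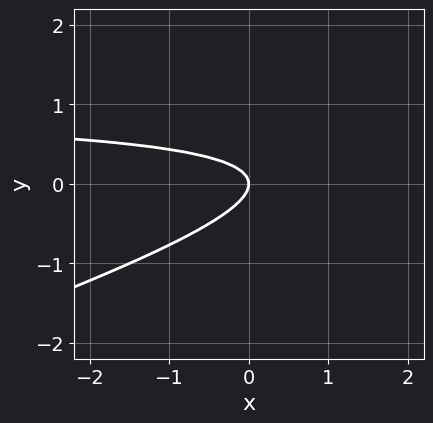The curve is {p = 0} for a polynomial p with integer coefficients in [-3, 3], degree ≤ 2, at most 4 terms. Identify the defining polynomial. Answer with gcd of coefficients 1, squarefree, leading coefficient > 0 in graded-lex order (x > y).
x*y - 3*y^2 - x

(a) Degree: the shape is more complex than any degree-1 curve, so deg p = 2.
(b) Against the integer gridlines: it meets the x-axis at x = 0 (among the integer gridlines); it meets the y-axis at y = 0 (among the integer gridlines).
(c) Together with the visible shape, these determine p as stated.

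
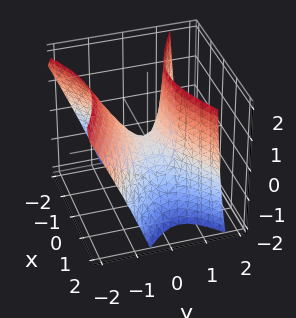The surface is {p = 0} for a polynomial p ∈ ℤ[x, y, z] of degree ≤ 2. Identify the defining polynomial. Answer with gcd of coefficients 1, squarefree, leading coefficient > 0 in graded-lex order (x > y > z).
(a) The degree is 2 — no degree-1 surface has this shape.
(b) Reading off the gridlines: it crosses the x-axis at the gridline x = 0; it meets the y-axis at y = 0 (among the integer gridlines).
(c) Together with the visible shape, these determine p as stated.

x^2 - 2*y^2 - y*z + z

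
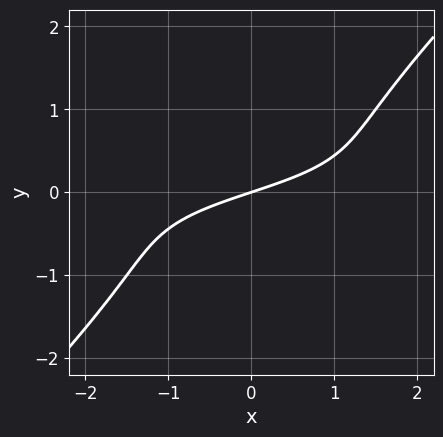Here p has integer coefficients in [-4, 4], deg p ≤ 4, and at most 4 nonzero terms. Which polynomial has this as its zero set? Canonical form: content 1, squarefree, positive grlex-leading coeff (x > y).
3*x*y^2 - 3*y^3 + x - 3*y

First, degree: a generic line meets the curve in up to 3 points, so deg p = 3.
Then, from the axis intercepts and sections: it crosses the x-axis at the gridline x = 0; it crosses the y-axis at the gridline y = 0.
Finally, together with the visible shape, these determine p as stated.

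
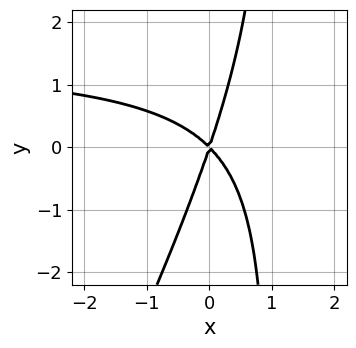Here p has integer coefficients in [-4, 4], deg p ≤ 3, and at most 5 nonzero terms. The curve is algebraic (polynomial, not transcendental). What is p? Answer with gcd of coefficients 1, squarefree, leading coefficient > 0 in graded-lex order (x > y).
2*x^2*y - x*y^2 - 3*x^2 - 2*x*y + y^2

1. deg p = 3. The shape is more complex than any degree-2 curve.
2. From the axis intercepts and sections: one y-axis crossing is at y = 0; it crosses the x-axis at the gridline x = 0.
3. Matching integer coefficients to the picture gives p.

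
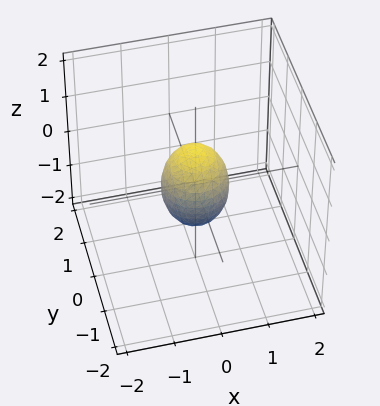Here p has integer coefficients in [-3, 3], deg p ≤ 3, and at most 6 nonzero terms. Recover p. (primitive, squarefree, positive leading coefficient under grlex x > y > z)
2*x^2 + 2*y^2 + z^2 - 1

First, deg p = 2. Bounded and convex; a quadric.
Then, symmetries: the surface is invariant under rotation about z: p = q(x² + y², z); it's symmetric under z → −z, forcing even powers of z.
Then, from the axis intercepts and sections: the z-axis gridline crossings are at z ∈ {-1, 1}; a circular section at z = 0 has radius between 0 and 1.
Finally, assembling these constraints gives the stated polynomial.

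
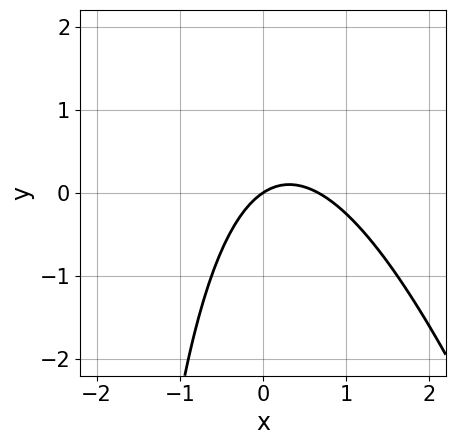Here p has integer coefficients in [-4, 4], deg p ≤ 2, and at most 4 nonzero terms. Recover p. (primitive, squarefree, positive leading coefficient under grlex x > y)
(a) The degree is 2 — no degree-1 curve has this shape.
(b) Checking where it meets the axes: it meets the x-axis at x = 0 (among the integer gridlines); it crosses the y-axis at the gridline y = 0.
(c) Assembling these constraints gives the stated polynomial.

3*x^2 + x*y - 2*x + 3*y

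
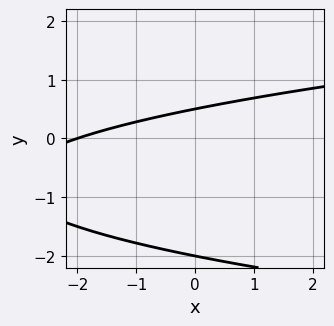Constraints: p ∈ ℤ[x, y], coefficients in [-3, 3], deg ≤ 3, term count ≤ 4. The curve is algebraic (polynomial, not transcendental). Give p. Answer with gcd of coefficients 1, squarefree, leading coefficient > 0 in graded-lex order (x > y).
2*y^2 - x + 3*y - 2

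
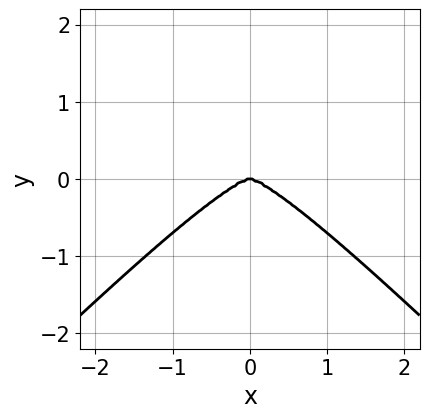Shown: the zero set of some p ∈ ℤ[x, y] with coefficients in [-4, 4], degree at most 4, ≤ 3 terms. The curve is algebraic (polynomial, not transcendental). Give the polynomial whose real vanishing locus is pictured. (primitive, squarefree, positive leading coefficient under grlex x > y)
2*x^4 - 2*x^2*y^2 + 3*y^3

First, degree: the shape is more complex than any degree-3 curve, so deg p = 4.
Next, symmetries: mirror symmetry x ↦ −x ⇒ only even powers of x.
Next, observable constraints: it crosses the y-axis at the gridline y = 0; one x-axis crossing is at x = 0.
Finally, these observations pin down the coefficients.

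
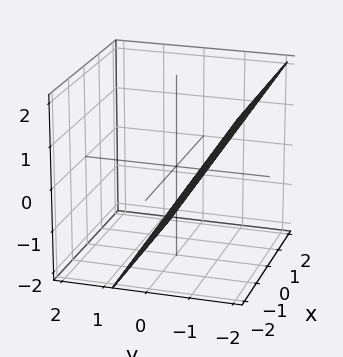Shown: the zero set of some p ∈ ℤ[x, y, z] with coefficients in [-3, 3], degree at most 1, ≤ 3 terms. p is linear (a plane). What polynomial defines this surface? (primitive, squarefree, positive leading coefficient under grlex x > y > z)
First, the degree is 1 — every cross-section is a straight line — this is a plane.
Then, from the visible intercepts: one z-axis crossing is at z = -1; no x-intercept at any integer in the box.
Finally, together with the visible shape, these determine p as stated.

3*y + 2*z + 2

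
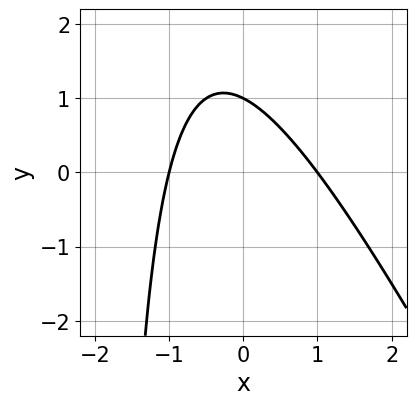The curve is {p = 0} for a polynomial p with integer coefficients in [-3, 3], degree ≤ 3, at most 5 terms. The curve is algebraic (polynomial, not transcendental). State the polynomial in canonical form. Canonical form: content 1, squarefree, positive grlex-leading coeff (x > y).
First, deg p = 2. The shape is more complex than any degree-1 curve.
Then, against the integer gridlines: it crosses the y-axis at the gridline y = 1; among the integer gridlines, it crosses the x-axis at x ∈ {-1, 1}.
Finally, matching integer coefficients to the picture gives p.

2*x^2 + x*y + 2*y - 2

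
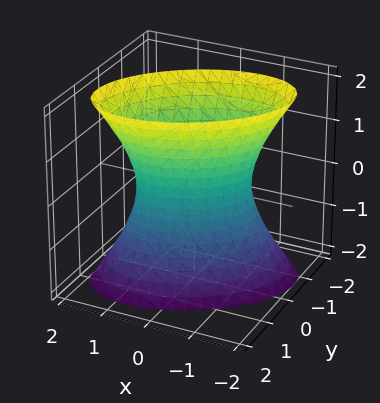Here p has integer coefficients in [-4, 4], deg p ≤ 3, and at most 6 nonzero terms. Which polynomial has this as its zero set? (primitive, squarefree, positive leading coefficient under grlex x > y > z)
2*x^2 - 2*x*y + 3*y^2 - z^2 - 2

First, degree: the shape is more complex than any degree-1 surface, so deg p = 2.
Next, against the integer gridlines: no z-intercept at any integer in the box; the x-axis gridline crossings are at x ∈ {-1, 1}.
Finally, these observations pin down the coefficients.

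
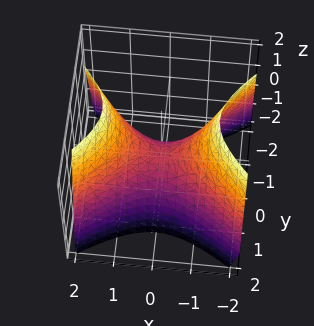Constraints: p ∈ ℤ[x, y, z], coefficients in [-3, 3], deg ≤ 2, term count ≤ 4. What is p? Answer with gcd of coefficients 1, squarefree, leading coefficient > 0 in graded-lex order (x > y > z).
First, deg p = 2.
Next, symmetries: it's symmetric under x → −x, forcing even powers of x; it's symmetric under y → −y, forcing even powers of y.
Then, from the axis intercepts and sections: one z-axis crossing is at z = 0; it crosses the x-axis at the gridline x = 0; it meets the y-axis at y = 0 (among the integer gridlines).
Finally, assembling these constraints gives the stated polynomial.

2*x^2 - 3*y^2 - 2*z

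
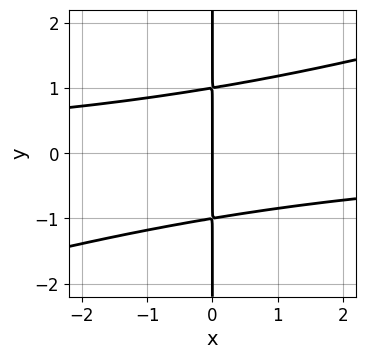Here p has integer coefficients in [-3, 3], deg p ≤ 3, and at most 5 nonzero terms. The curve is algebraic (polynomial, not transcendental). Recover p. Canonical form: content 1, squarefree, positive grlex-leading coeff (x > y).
(a) The degree is 3 — the shape is more complex than any degree-2 curve.
(b) Against the integer gridlines: one x-axis crossing is at x = 0; the visible y-axis segment lies entirely on the curve.
(c) Matching integer coefficients to the picture gives p.

x^2*y - 3*x*y^2 + 3*x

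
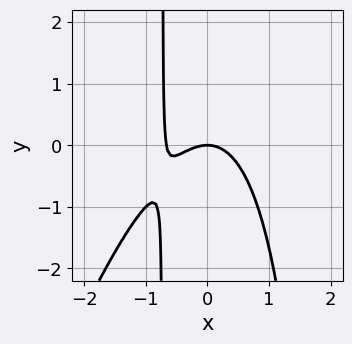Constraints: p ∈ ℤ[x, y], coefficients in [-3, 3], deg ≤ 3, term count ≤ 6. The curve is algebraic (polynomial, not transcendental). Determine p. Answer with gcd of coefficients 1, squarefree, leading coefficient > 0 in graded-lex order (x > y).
3*x^3 - x^2*y + 2*x^2 + 2*x*y + 2*y

1. deg p = 3.
2. From the axis intercepts and sections: it crosses the y-axis at the gridline y = 0; it crosses the x-axis at the gridline x = 0.
3. Putting this together gives p.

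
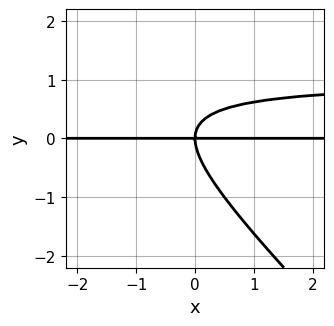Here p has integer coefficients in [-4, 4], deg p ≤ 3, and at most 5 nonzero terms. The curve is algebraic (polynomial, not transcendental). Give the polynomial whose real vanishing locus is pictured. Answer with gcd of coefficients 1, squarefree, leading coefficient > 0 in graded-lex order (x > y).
1. deg p = 3.
2. Reading off the gridlines: one y-axis crossing is at y = 0; every point of the x-axis in the box is on the curve.
3. The integer polynomial consistent with all of this is the stated p.

x*y^2 + y^3 - x*y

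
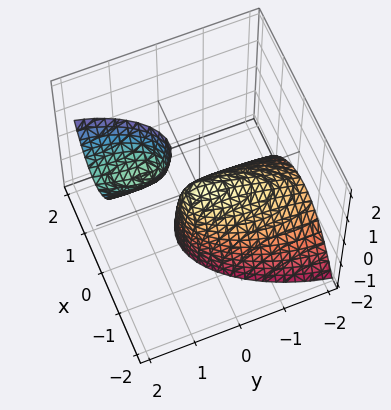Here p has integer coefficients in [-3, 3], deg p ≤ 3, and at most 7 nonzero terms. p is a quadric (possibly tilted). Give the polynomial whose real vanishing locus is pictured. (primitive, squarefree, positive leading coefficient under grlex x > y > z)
3*x^2 - x*y + y^2 - 2*y*z + z

(a) I count 2 distinct pieces. They look like related sheets of one shape, so recover p as a whole.
(b) Degree: the shape is more complex than any degree-1 surface, so deg p = 2.
(c) From the visible intercepts: it crosses the y-axis at the gridline y = 0; it crosses the z-axis at the gridline z = 0; it meets the x-axis at x = 0 (among the integer gridlines).
(d) These observations pin down the coefficients.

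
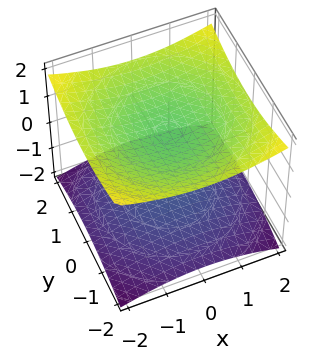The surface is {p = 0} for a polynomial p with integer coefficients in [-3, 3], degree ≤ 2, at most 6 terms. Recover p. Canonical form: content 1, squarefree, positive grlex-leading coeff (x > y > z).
1. I count 2 distinct pieces. They look like related sheets of one shape, so recover p as a whole.
2. The degree is 2 — two sheets facing apart; a quadric.
3. Symmetries: rotational symmetry about the z-axis ⇒ p depends on x, y only through x² + y²; it's symmetric under z → −z, forcing even powers of z.
4. From the visible intercepts: no y-intercept at any integer in the box; it misses every integer gridline on the x-axis; among the integer gridlines, it crosses the z-axis at z ∈ {-1, 1}.
5. Solving for integer coefficients yields p as stated.

x^2 + y^2 - 3*z^2 + 3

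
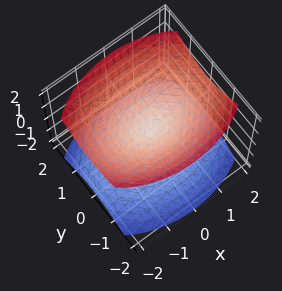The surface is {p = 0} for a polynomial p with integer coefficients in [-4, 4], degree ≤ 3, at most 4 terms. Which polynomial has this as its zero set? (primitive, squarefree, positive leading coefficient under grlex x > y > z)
x^2 + 2*y^2 - 2*z^2

1. The picture has 2 separate pieces. They look like related sheets of one shape, so recover p as a whole.
2. Degree: two nappes meeting at a single point; a quadric, so deg p = 2.
3. Symmetries: it's symmetric under y → −y, forcing even powers of y; it's symmetric under z → −z, forcing even powers of z; the x ↦ −x reflection is a symmetry, so x appears only in even powers.
4. Observable constraints: one x-axis crossing is at x = 0; one z-axis crossing is at z = 0; it meets the y-axis at y = 0 (among the integer gridlines).
5. Putting this together gives p.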